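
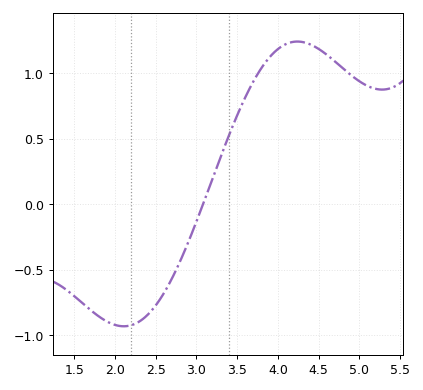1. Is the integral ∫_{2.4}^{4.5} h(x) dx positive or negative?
positive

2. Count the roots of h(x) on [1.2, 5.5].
1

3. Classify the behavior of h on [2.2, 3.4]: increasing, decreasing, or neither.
increasing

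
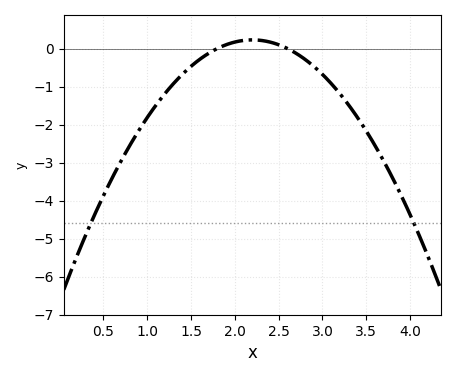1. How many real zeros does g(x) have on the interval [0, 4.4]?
2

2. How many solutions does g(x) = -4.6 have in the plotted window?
2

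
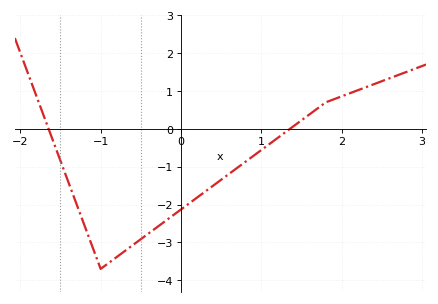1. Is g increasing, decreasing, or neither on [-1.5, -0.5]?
neither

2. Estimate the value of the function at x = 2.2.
1.02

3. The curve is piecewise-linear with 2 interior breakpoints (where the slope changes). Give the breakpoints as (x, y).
(-1, -3.7); (1.8, 0.7)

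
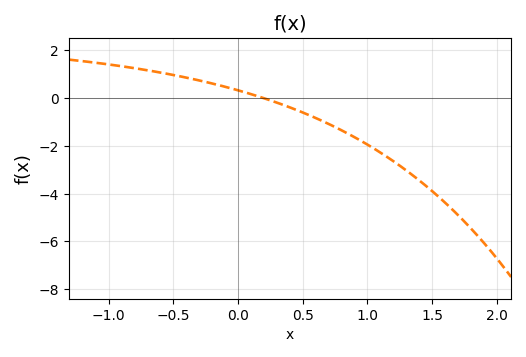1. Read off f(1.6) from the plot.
-4.4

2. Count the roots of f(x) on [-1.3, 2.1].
1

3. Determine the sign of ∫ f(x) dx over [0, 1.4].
negative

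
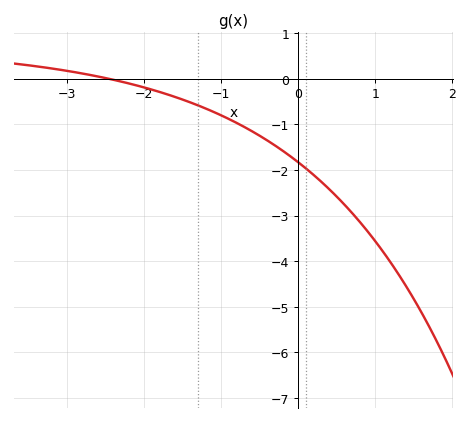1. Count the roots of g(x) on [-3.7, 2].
1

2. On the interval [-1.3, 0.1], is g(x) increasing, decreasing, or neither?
decreasing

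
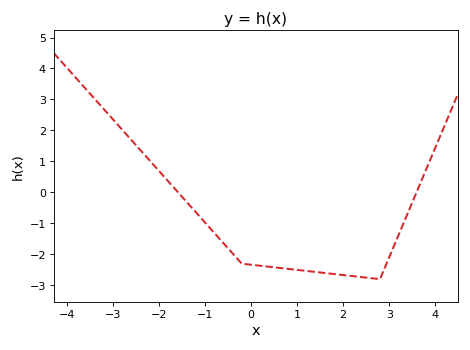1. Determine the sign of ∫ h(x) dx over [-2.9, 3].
negative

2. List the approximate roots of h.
-1.58, 3.59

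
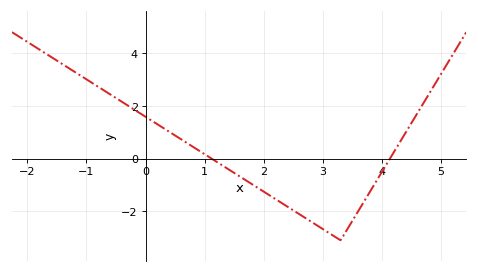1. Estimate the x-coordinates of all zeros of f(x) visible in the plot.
1.2, 4.2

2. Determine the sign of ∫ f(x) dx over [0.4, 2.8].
negative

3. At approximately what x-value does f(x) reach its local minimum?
3.2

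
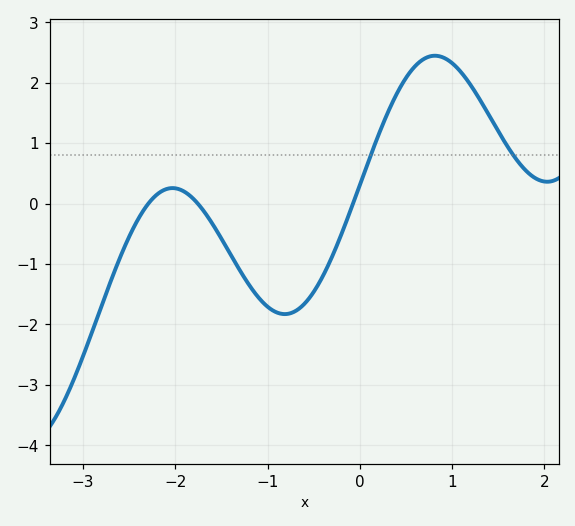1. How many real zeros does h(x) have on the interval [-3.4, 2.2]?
3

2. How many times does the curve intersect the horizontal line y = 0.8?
2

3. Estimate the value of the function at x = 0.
0.308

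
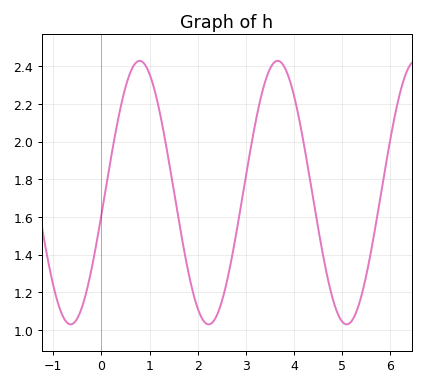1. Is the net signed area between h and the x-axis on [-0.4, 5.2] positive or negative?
positive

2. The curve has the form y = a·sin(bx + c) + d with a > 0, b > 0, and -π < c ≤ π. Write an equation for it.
y = 0.7sin(2.2x - 0.17) + 1.73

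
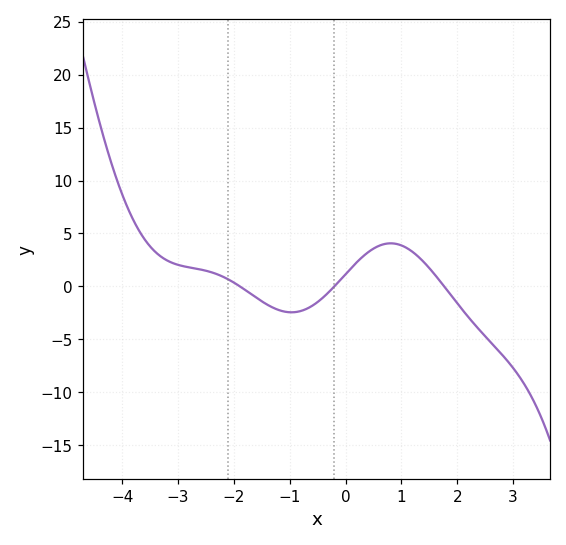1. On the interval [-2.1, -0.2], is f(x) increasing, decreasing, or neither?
neither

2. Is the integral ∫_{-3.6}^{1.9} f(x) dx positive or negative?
positive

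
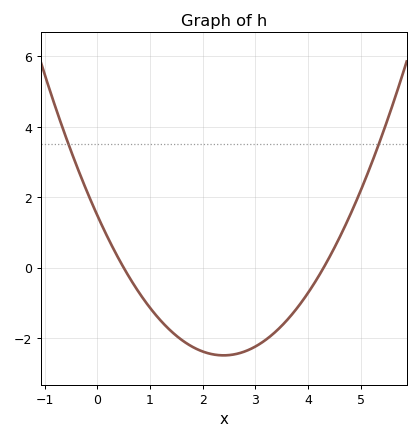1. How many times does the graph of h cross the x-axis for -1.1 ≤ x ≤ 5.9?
2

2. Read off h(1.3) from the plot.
-1.66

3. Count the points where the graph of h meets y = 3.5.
2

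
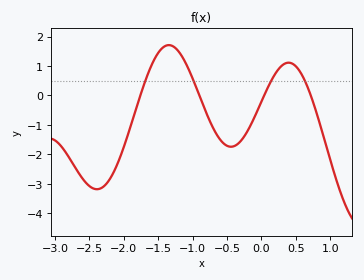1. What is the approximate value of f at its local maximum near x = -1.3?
1.71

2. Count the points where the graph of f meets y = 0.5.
4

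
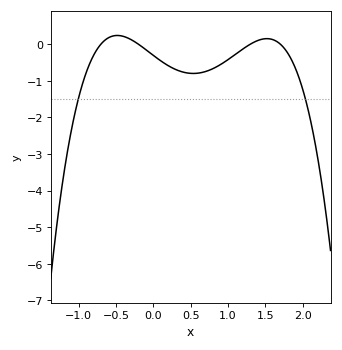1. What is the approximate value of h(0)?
-0.3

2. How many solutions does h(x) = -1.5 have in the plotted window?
2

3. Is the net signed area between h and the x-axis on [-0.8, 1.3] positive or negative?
negative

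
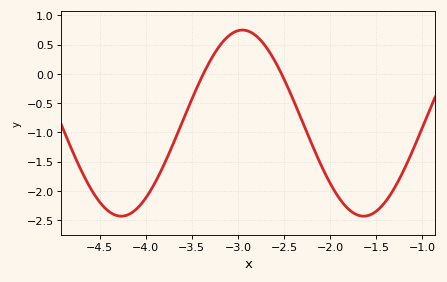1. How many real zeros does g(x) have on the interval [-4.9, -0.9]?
2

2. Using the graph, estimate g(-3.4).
-0.1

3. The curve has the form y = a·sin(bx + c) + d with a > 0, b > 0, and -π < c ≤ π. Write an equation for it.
y = 1.59sin(2.4x + 2.3) - 0.84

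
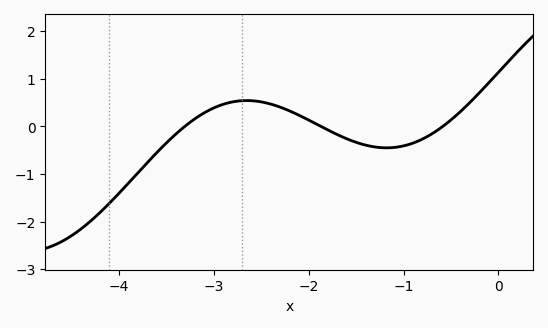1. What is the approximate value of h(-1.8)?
-0.071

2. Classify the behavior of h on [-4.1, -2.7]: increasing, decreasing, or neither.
increasing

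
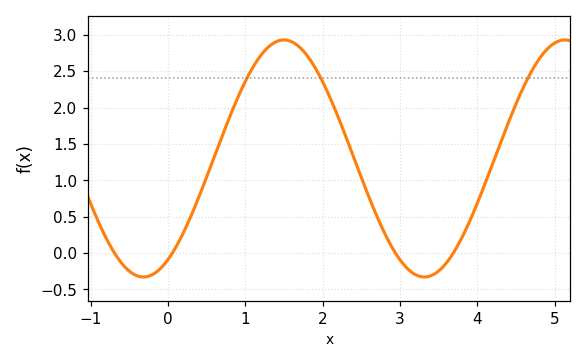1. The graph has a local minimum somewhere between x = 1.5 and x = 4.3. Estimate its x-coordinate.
3.3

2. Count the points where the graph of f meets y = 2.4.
3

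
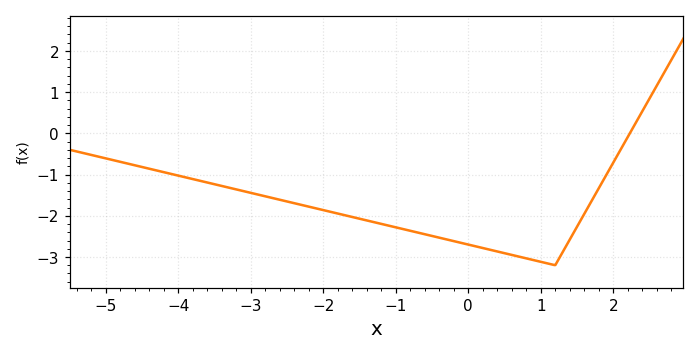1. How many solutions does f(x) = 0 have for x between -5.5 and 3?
1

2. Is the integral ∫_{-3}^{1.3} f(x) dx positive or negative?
negative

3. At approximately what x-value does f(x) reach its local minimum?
1.2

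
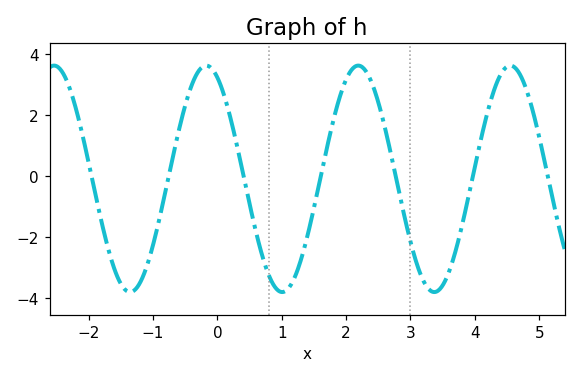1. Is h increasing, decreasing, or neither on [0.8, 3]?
neither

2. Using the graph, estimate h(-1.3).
-3.8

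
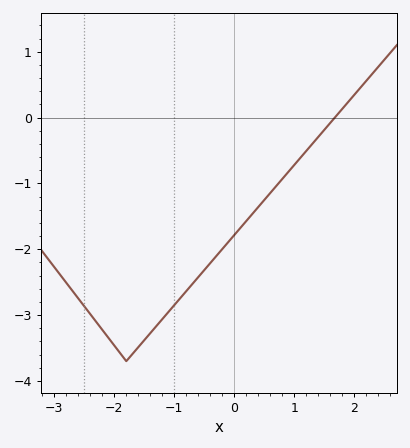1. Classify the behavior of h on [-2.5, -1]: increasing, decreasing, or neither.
neither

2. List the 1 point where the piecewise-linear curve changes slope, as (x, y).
(-1.8, -3.7)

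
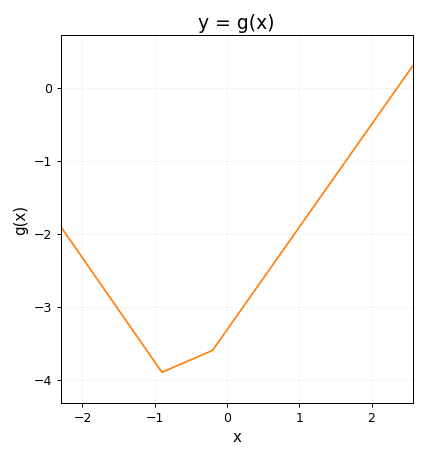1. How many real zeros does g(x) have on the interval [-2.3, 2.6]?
1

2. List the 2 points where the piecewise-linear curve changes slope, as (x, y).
(-0.9, -3.9); (-0.2, -3.6)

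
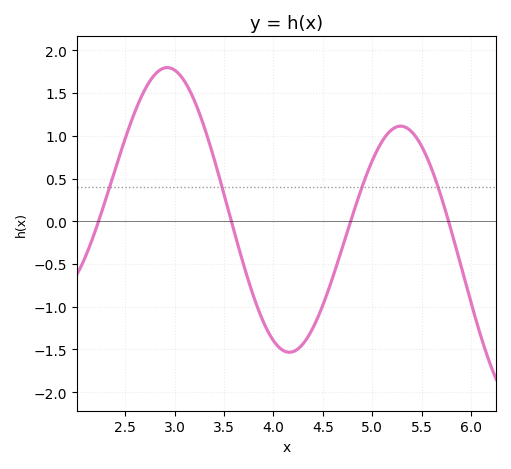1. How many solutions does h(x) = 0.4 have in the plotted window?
4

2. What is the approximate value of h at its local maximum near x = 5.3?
1.11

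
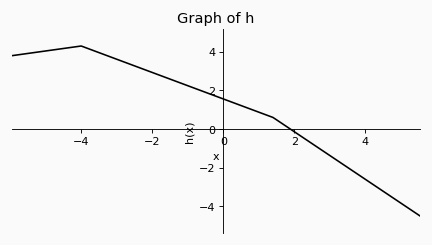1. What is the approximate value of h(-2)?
3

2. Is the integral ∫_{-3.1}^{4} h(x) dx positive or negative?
positive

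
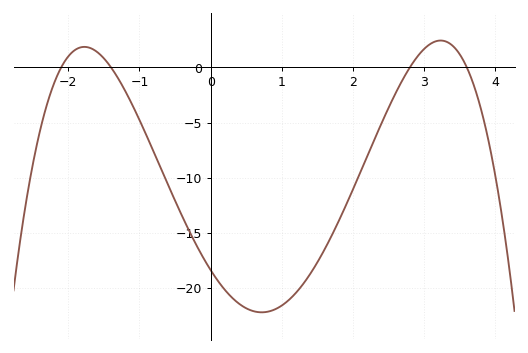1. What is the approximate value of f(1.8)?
-14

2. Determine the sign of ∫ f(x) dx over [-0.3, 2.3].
negative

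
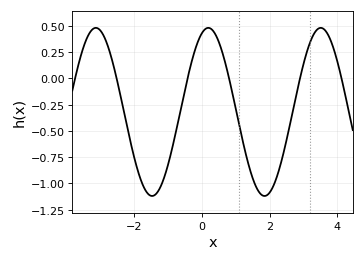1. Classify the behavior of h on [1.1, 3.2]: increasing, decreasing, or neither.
neither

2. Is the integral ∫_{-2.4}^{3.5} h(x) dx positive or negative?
negative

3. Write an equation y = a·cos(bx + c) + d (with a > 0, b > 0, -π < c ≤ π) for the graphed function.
y = 0.8cos(1.9x - 0.35) - 0.32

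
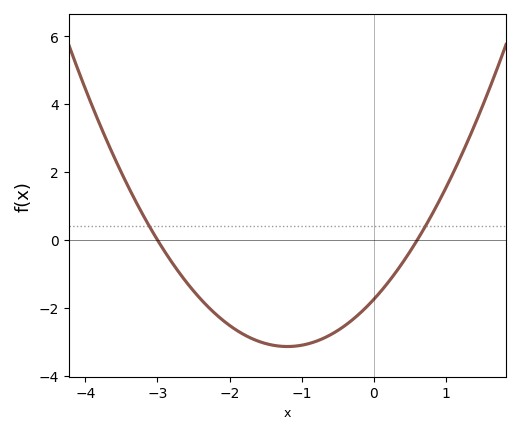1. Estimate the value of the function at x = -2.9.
-0.34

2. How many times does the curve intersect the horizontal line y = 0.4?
2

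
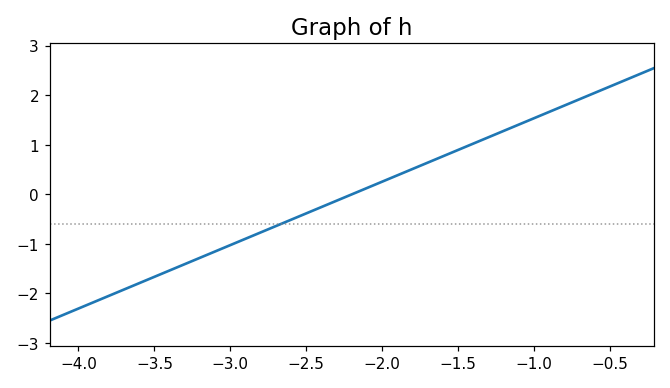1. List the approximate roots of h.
-2.2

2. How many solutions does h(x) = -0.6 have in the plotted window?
1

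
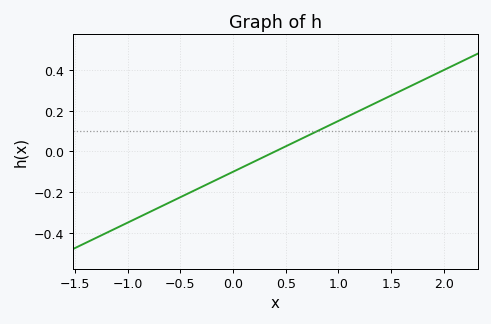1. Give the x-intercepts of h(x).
0.4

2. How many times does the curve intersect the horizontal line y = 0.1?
1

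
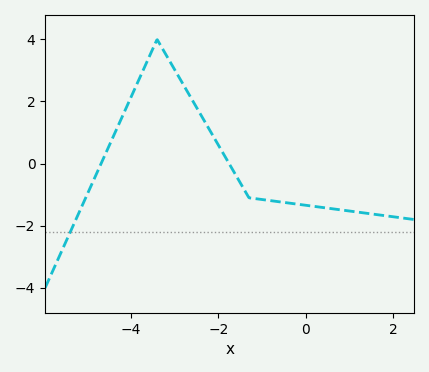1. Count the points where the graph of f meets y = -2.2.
1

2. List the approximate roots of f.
-4.6, -1.8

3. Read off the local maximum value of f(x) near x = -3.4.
4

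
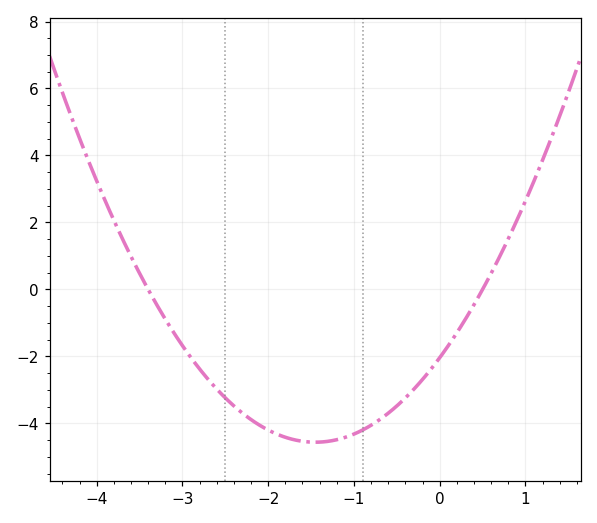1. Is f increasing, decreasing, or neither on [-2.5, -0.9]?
neither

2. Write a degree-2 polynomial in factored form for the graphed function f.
y = 1.2(x + 3.4)(x - 0.5)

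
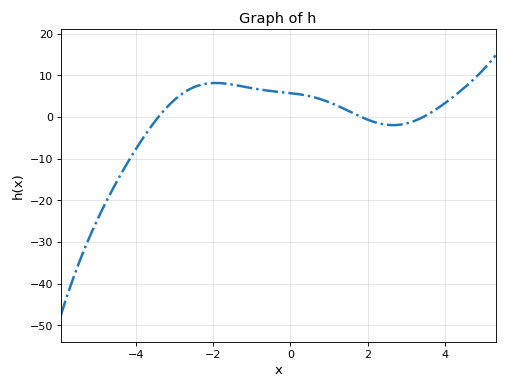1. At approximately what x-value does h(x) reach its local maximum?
-2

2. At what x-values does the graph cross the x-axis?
-3.4, 1.8, 3.4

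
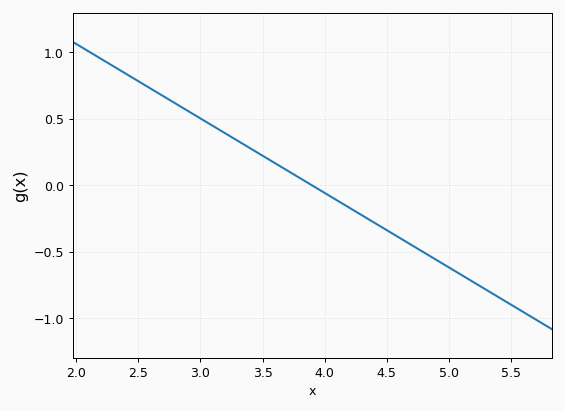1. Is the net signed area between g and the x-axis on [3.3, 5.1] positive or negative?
negative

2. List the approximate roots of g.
3.9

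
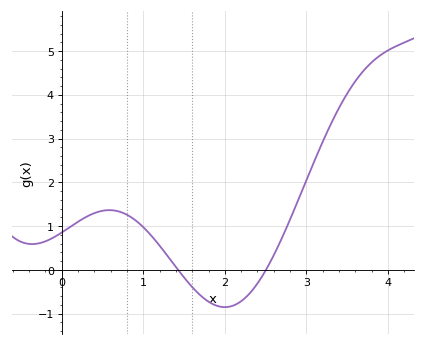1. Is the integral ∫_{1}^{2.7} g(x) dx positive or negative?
negative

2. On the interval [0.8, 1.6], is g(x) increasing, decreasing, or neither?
decreasing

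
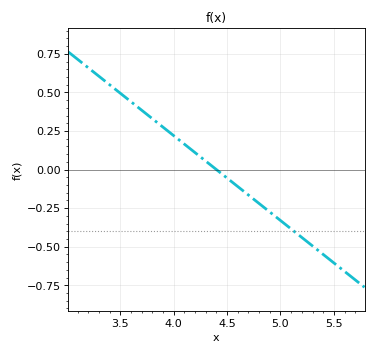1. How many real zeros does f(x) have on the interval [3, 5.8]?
1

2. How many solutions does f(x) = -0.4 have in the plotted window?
1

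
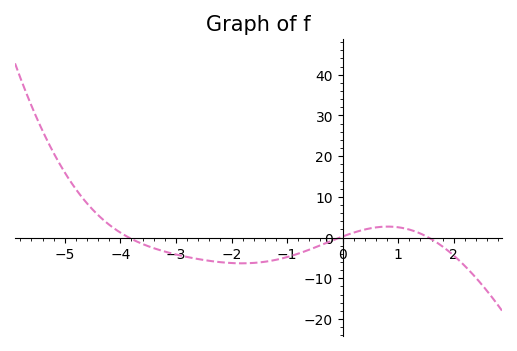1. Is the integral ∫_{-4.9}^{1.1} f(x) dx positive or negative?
negative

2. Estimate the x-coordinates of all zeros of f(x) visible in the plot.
-3.85, -0.051, 1.55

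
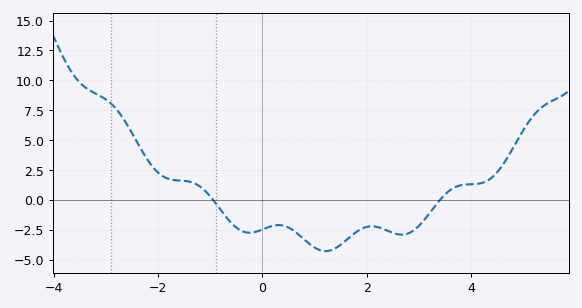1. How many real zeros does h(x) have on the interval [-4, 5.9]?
2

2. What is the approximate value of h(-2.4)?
5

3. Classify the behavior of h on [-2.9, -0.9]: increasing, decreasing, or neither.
decreasing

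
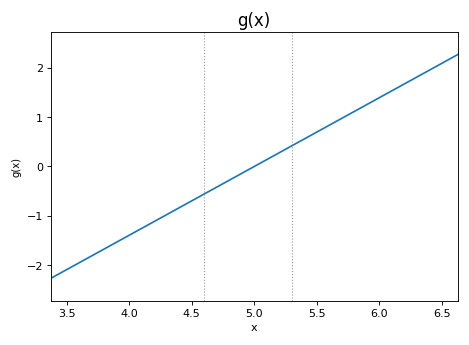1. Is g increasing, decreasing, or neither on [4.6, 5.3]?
increasing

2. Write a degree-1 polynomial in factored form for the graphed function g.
y = 1.39(x - 5)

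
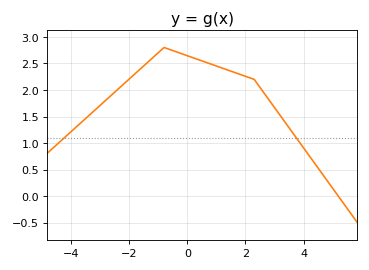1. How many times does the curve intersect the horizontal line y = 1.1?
2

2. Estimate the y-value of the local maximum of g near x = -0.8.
2.8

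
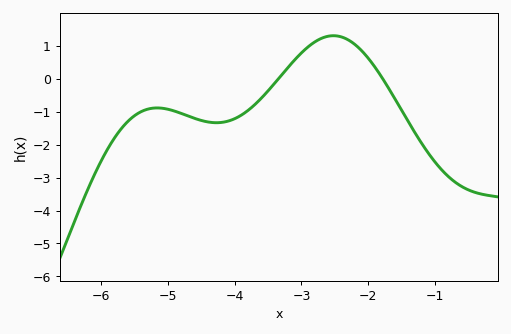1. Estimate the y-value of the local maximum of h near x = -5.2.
-0.9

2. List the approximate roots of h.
-3.3, -1.8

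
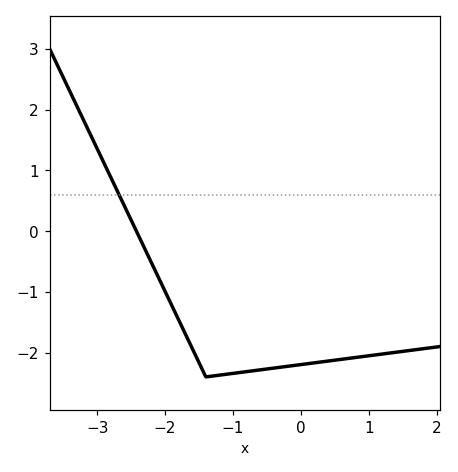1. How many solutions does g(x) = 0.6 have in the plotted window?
1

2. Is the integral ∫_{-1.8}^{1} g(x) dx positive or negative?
negative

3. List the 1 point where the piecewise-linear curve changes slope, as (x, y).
(-1.4, -2.4)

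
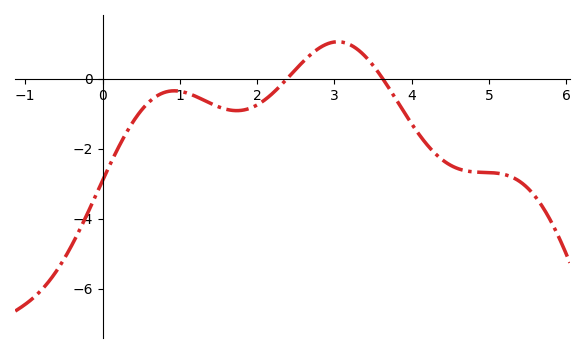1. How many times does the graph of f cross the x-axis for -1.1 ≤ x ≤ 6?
2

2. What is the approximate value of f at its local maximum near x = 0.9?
-0.4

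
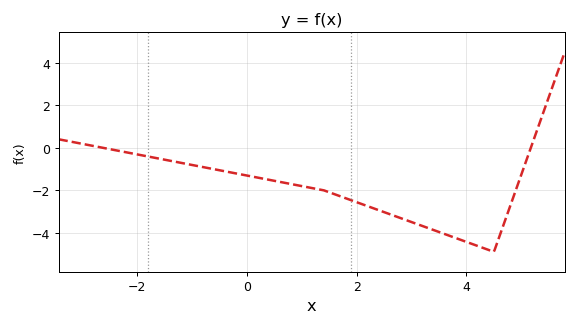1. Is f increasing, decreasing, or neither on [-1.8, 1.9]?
decreasing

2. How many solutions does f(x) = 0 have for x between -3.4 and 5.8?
2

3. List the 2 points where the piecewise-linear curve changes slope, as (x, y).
(1.4, -2); (4.5, -4.9)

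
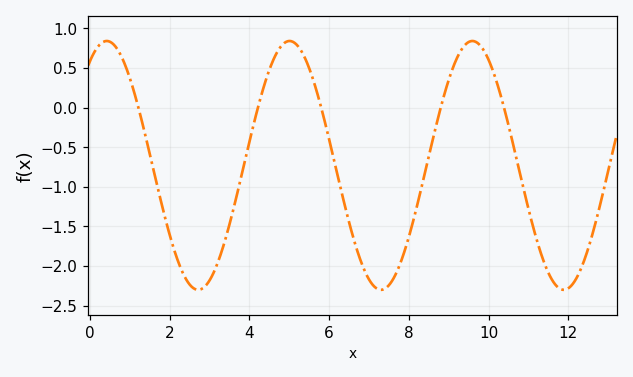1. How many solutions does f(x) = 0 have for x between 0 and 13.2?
5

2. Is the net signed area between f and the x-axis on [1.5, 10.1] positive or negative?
negative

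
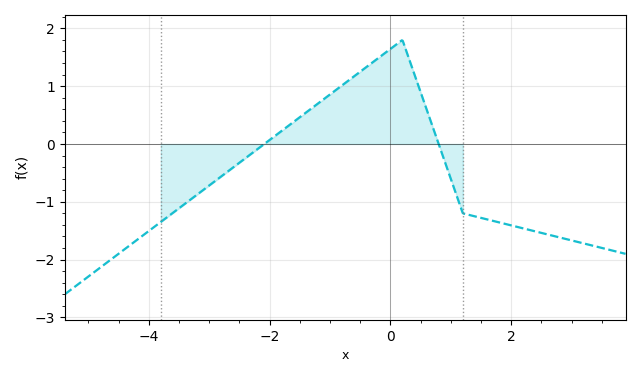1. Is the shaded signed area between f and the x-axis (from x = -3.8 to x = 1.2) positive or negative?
positive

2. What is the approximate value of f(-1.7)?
0.3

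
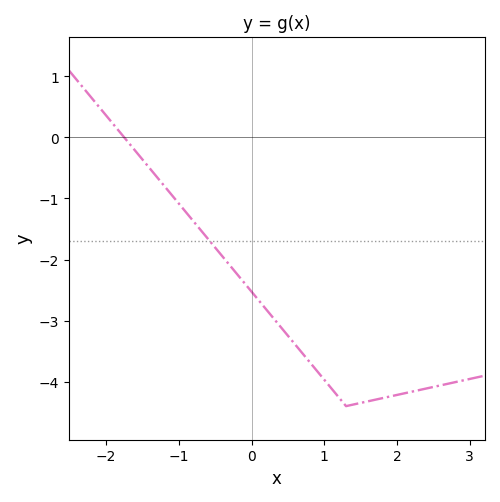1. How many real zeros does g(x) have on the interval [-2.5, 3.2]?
1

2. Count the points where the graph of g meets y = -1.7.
1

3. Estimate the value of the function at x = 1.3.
-4.4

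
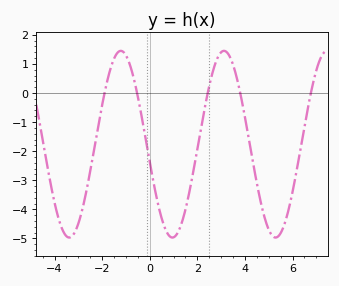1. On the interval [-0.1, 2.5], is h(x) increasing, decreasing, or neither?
neither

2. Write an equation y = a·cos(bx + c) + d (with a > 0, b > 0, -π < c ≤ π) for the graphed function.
y = 3.21cos(1.4x + 1.8) - 1.76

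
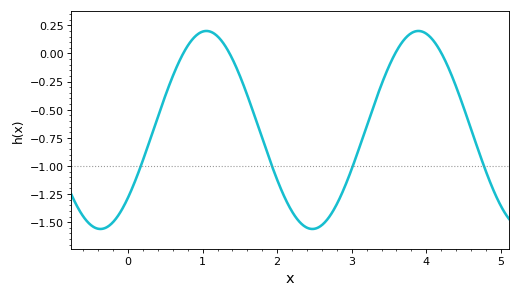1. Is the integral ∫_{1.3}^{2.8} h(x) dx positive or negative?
negative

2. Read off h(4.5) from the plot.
-0.5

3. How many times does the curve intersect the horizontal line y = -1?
4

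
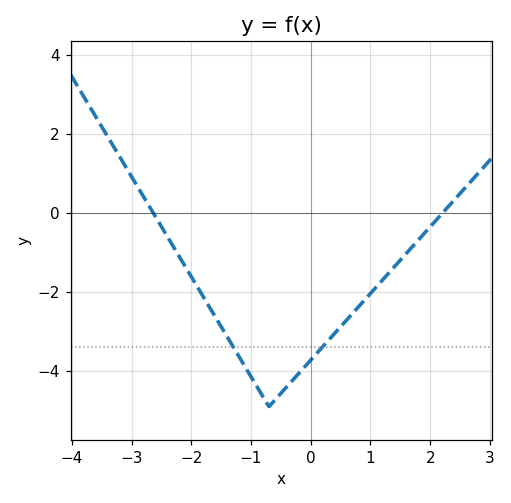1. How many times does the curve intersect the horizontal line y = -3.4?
2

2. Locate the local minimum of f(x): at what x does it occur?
-0.7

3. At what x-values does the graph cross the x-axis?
-2.6, 2.2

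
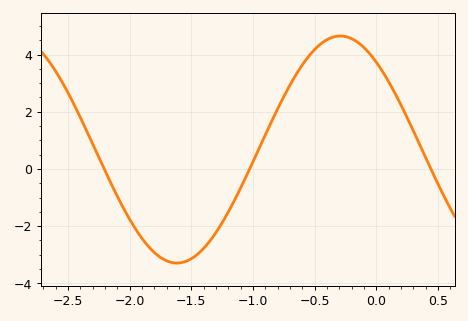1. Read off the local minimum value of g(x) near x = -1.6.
-3.29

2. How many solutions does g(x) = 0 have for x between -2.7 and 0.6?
3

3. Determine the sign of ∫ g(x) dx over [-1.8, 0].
positive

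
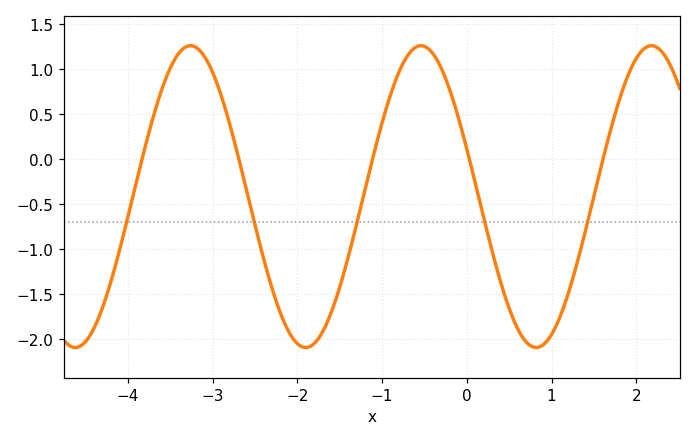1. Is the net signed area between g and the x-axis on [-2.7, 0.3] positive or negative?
negative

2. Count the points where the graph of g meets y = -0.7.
5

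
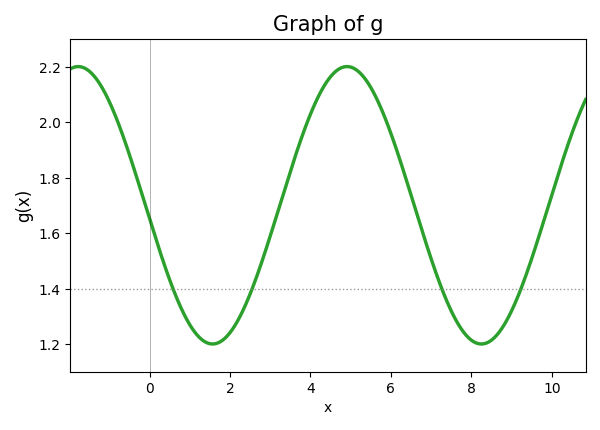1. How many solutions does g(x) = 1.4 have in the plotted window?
4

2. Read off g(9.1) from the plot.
1.36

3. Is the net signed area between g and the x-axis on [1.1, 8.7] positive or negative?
positive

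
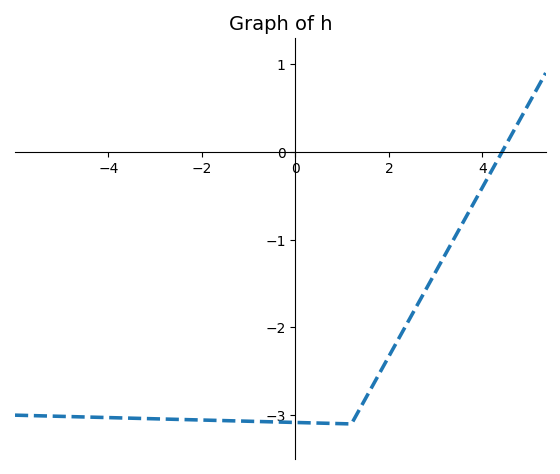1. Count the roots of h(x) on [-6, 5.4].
1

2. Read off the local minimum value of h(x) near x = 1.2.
-3.1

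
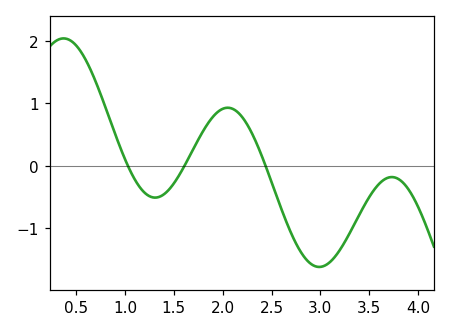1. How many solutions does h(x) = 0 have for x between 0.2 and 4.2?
3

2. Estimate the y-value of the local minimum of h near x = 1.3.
-0.508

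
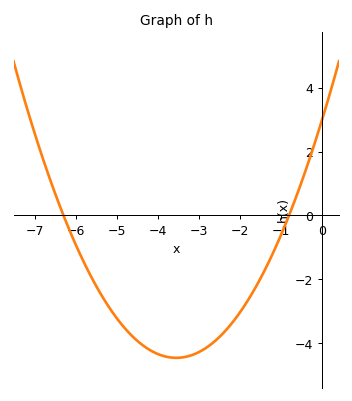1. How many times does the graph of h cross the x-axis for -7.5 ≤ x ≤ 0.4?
2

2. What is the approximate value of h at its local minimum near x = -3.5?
-4.4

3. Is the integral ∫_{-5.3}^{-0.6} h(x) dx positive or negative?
negative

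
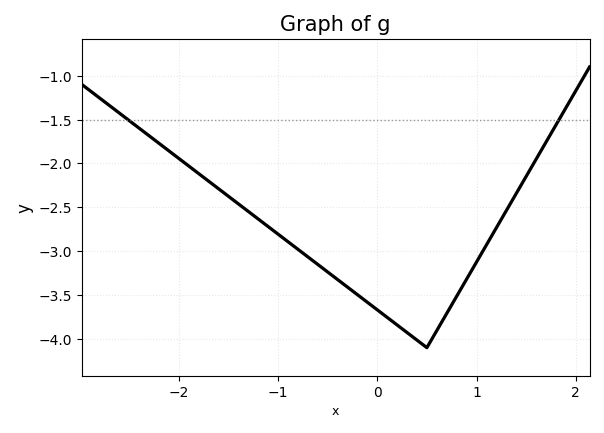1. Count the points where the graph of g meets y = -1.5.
2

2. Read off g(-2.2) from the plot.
-1.75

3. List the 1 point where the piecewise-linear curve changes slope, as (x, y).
(0.5, -4.1)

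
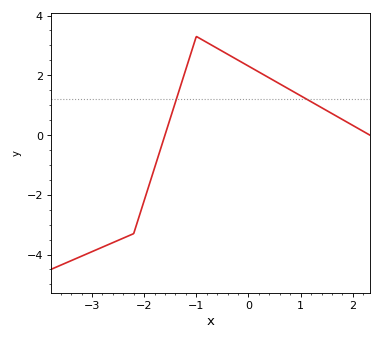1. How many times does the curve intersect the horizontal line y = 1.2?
2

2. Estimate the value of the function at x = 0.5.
1.81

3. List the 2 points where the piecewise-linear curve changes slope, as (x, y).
(-2.2, -3.3); (-1, 3.3)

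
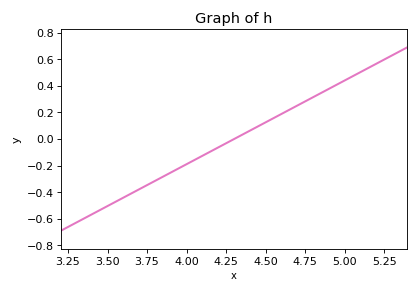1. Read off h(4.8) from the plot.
0.32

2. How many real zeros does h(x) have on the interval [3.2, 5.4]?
1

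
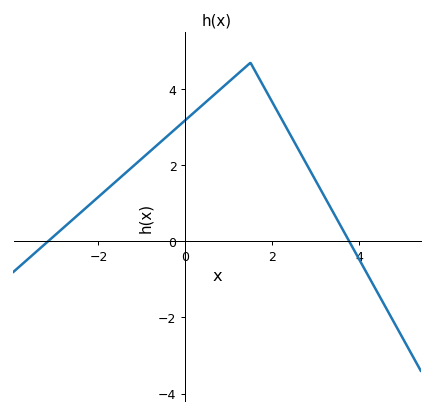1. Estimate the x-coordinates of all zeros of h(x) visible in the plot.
-3.16, 3.77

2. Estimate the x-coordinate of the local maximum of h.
1.5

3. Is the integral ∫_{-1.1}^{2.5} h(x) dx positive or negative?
positive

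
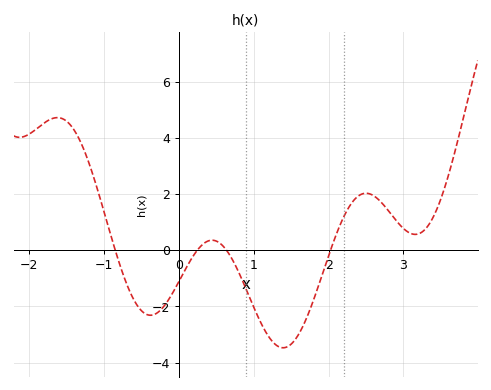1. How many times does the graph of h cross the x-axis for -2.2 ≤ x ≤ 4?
4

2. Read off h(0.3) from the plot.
0.2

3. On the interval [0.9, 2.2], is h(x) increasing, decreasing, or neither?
neither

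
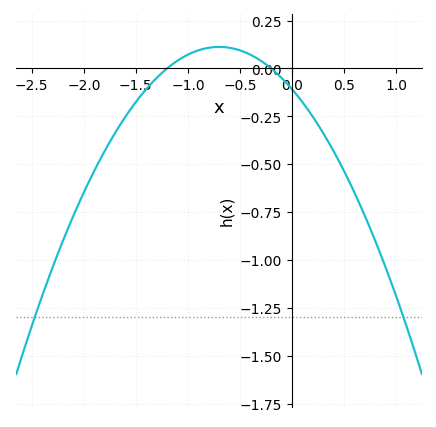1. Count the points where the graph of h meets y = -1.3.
2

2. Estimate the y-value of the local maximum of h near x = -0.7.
0.12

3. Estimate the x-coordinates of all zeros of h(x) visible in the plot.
-1.2, -0.2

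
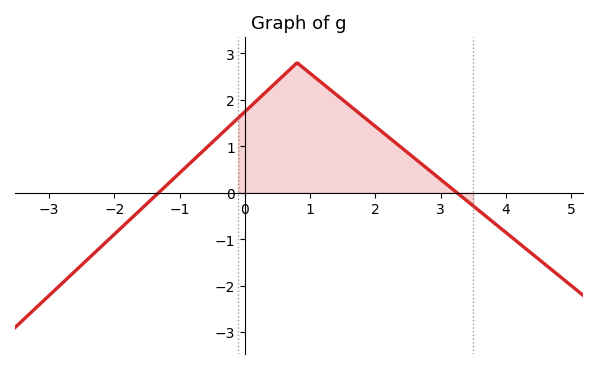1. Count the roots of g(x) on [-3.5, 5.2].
2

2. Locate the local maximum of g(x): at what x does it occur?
0.802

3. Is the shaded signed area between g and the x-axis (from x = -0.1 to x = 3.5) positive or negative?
positive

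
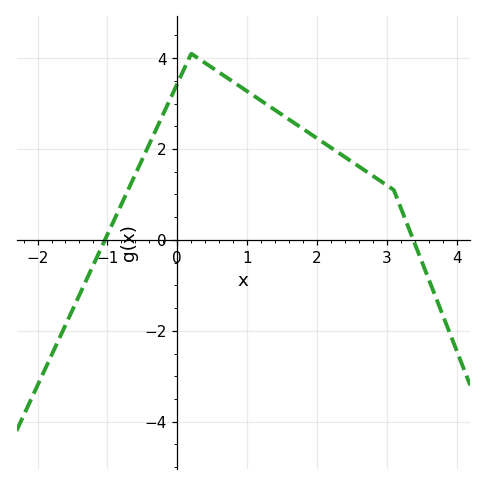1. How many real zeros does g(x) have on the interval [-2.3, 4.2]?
2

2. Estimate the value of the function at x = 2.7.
1.51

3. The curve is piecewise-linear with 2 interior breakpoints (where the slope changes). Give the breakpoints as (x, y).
(0.2, 4.1); (3.1, 1.1)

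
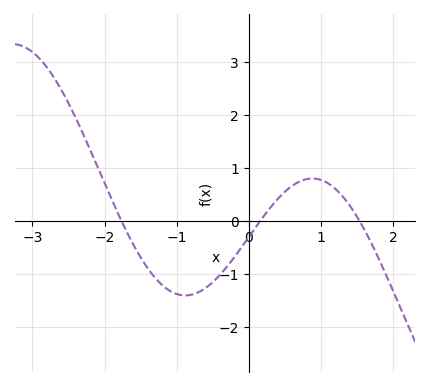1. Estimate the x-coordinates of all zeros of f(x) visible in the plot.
-1.8, 0.2, 1.5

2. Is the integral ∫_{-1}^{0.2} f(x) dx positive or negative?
negative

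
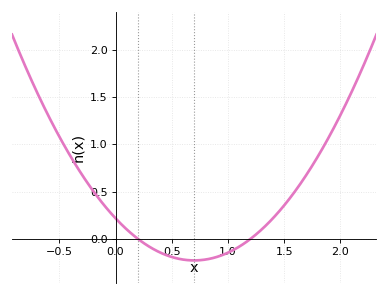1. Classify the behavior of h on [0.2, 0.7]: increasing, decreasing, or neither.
decreasing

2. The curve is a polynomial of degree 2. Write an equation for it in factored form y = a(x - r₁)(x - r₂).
y = 0.91(x - 0.2)(x - 1.2)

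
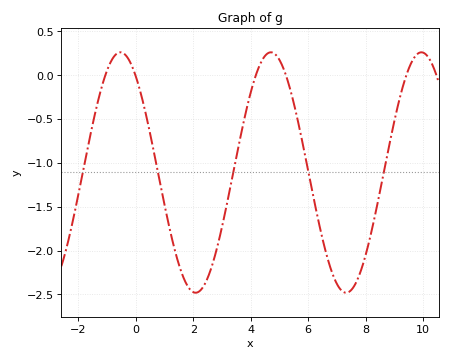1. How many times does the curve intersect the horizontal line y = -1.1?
5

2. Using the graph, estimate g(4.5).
0.2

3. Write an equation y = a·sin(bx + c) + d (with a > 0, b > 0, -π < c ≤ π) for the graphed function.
y = 1.37sin(1.2x + 2.2) - 1.11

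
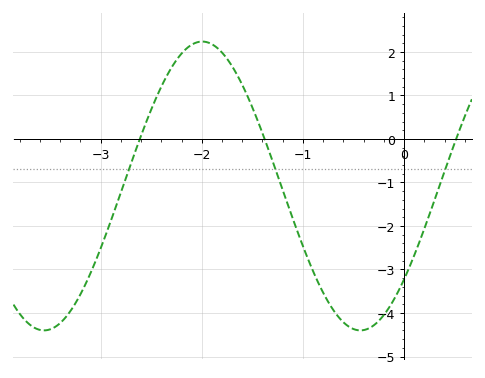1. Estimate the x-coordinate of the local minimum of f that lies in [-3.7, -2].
-3.56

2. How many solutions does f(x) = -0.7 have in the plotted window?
3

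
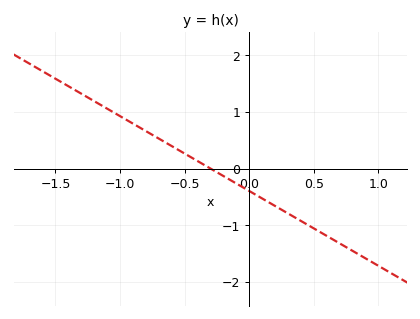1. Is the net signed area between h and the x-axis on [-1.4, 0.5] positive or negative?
positive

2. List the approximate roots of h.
-0.3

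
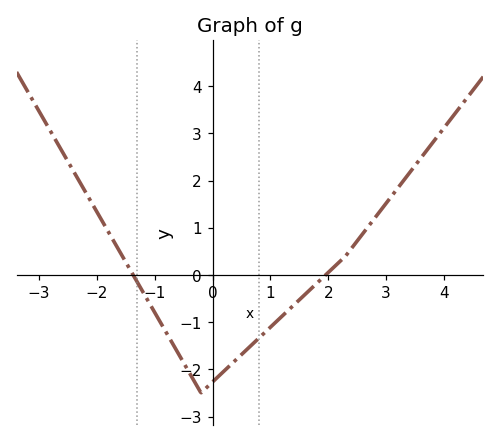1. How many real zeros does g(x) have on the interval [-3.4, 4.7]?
2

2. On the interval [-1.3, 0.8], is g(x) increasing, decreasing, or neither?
neither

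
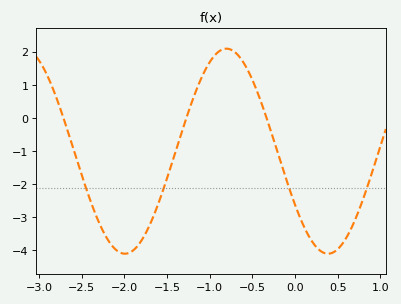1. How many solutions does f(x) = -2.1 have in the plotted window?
4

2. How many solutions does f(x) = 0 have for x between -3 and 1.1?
3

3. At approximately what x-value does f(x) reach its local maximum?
-0.8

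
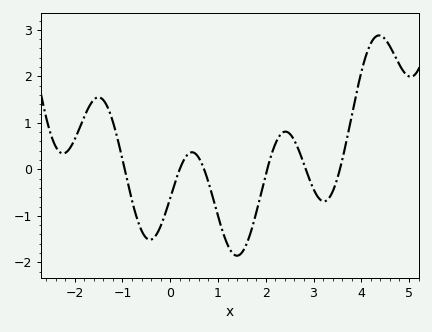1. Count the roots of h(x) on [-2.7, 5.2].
6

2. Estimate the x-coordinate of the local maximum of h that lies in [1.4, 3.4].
2.4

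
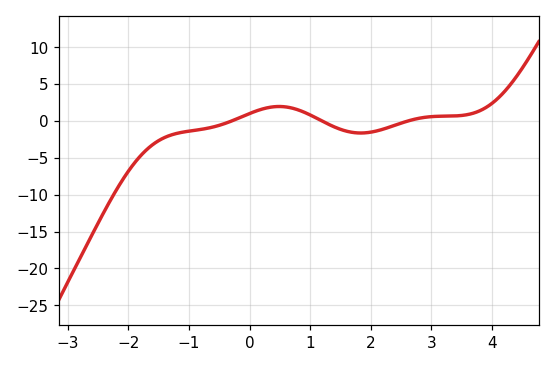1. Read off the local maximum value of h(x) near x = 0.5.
1.94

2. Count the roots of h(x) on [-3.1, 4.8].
3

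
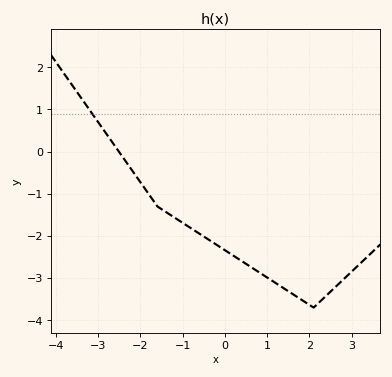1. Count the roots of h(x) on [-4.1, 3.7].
1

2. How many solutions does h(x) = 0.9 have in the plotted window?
1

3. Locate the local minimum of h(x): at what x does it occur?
2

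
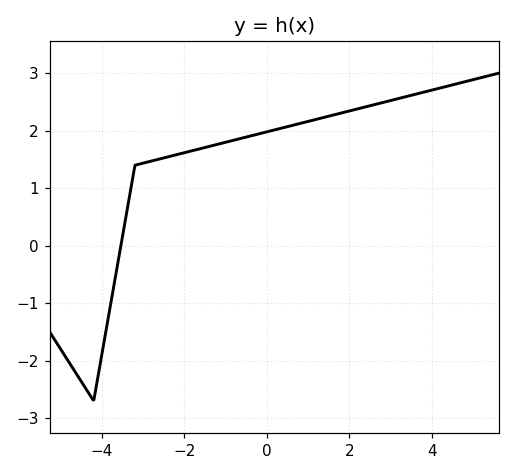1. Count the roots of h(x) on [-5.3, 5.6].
1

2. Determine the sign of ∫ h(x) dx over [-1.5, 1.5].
positive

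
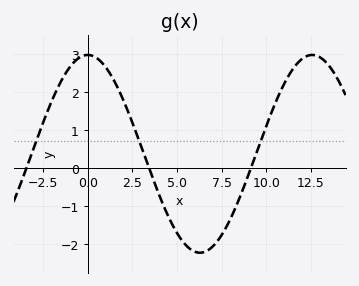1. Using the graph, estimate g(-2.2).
1.6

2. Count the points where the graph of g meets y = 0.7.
3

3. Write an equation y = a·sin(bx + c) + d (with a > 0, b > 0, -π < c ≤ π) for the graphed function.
y = 2.6sin(0.5x + 1.6) + 0.37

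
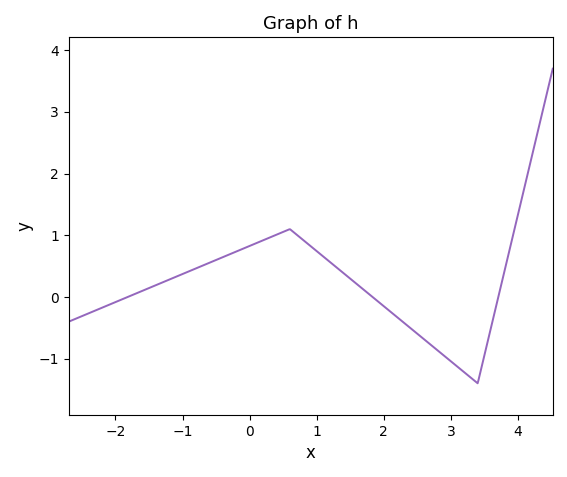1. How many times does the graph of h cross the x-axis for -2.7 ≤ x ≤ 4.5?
3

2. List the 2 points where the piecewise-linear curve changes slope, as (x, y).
(0.6, 1.1); (3.4, -1.4)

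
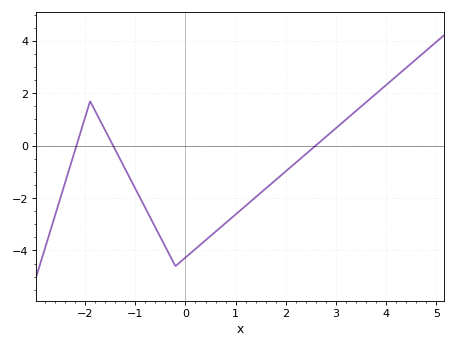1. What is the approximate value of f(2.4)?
-0.319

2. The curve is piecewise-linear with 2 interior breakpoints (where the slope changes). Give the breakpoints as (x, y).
(-1.9, 1.7); (-0.2, -4.6)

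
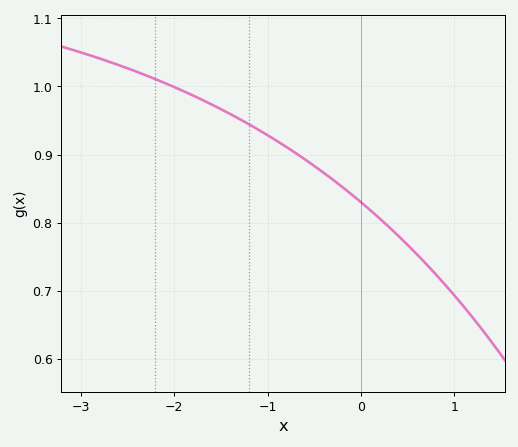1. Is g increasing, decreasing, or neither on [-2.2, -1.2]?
decreasing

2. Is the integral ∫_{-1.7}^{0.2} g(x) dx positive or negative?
positive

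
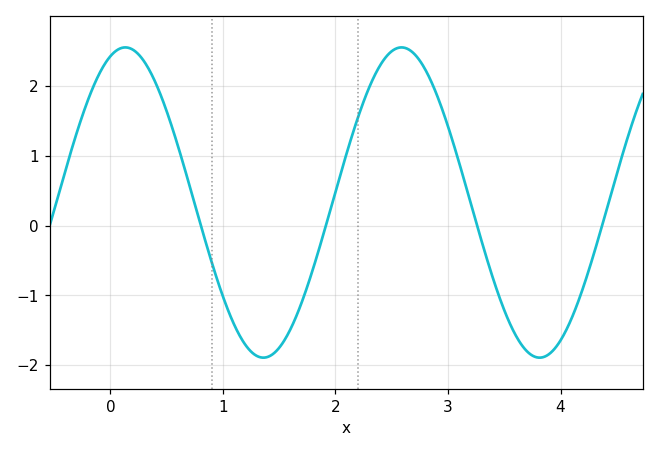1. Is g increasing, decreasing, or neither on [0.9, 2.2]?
neither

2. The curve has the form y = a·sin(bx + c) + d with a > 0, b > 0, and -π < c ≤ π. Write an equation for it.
y = 2.22sin(2.6x + 1.2) + 0.33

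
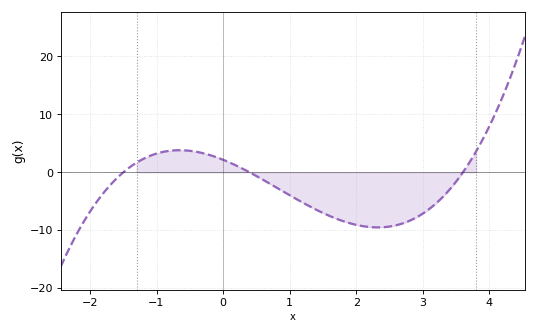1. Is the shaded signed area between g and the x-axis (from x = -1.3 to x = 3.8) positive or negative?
negative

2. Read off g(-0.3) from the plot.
3.31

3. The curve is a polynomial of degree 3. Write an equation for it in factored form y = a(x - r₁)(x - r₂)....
y = 1.01(x + 1.5)(x - 0.4)(x - 3.6)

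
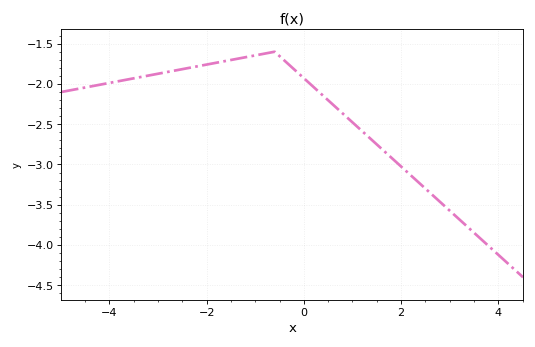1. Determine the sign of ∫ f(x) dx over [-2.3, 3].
negative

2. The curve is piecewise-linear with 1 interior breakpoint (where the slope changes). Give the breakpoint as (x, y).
(-0.6, -1.6)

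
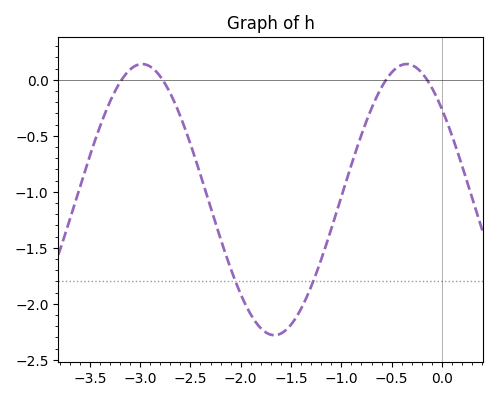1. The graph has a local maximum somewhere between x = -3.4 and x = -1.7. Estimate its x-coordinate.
-3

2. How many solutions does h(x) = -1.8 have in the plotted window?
2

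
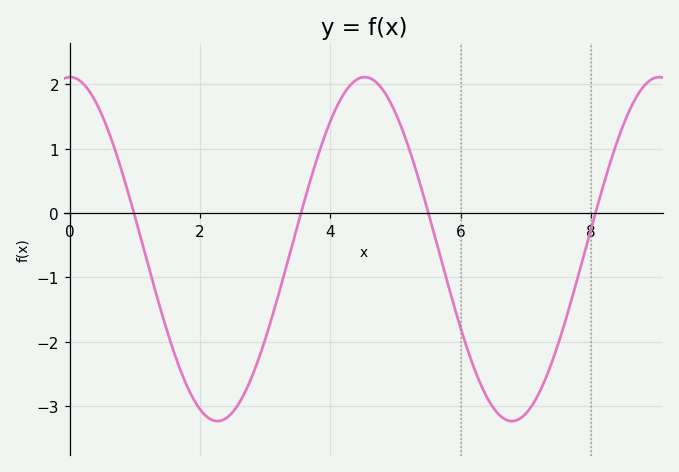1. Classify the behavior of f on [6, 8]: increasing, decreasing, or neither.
neither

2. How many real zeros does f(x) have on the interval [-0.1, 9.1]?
4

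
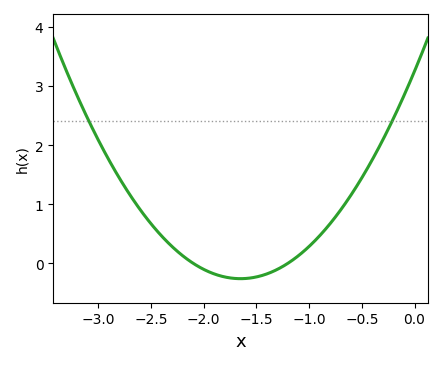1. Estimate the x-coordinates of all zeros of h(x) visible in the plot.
-2.1, -1.2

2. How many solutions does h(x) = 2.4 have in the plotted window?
2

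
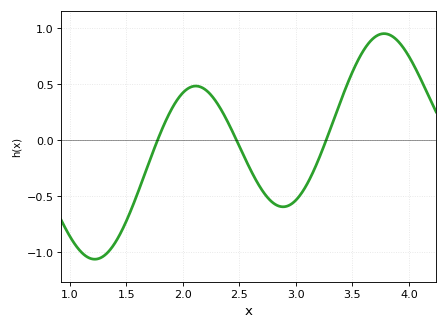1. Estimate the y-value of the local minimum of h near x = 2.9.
-0.594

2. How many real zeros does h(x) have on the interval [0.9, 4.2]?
3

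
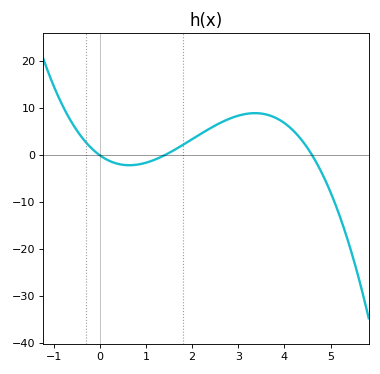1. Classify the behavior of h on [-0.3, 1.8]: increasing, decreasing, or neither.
neither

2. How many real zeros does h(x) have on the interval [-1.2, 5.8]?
3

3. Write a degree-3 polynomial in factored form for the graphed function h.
y = -1.1(x - 0)(x - 1.4)(x - 4.6)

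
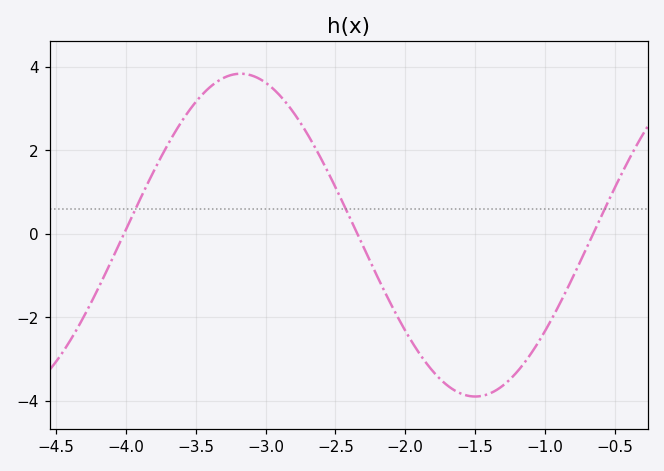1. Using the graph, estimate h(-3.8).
1.51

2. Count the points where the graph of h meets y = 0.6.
3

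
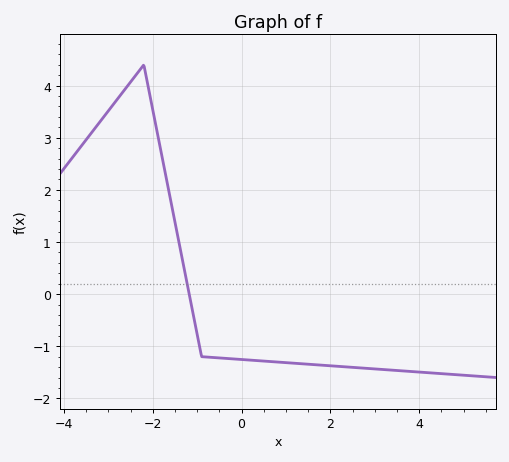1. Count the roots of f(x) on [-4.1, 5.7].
1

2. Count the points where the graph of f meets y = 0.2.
1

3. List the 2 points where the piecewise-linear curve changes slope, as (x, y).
(-2.2, 4.4); (-0.9, -1.2)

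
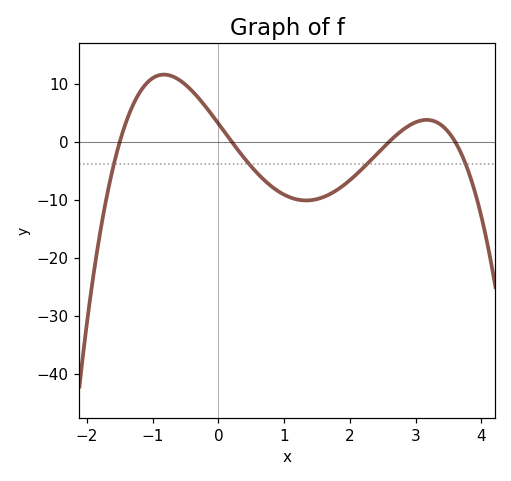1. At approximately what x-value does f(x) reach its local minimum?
1.33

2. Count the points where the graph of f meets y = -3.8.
4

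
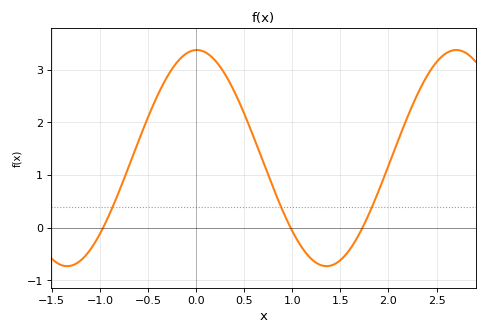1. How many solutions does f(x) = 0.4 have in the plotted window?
3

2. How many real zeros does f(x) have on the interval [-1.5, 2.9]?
3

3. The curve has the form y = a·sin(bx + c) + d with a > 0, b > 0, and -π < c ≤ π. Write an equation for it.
y = 2.05sin(2.33x + 1.55) + 1.32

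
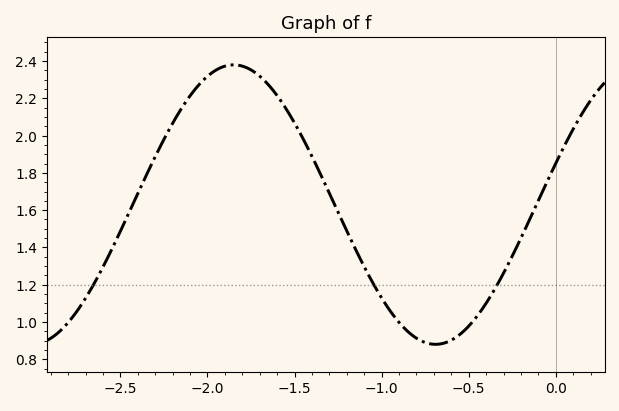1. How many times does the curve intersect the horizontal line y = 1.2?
3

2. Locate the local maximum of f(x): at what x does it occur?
-1.85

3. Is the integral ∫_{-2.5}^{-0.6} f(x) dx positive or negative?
positive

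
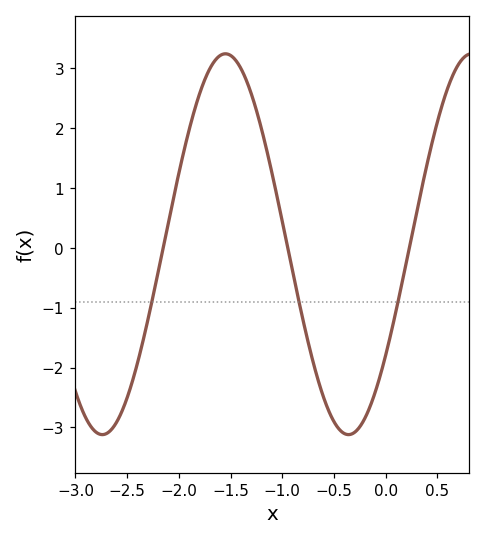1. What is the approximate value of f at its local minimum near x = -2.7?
-3.12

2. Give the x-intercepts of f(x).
-2.15, -0.948, 0.228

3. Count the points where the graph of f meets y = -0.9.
3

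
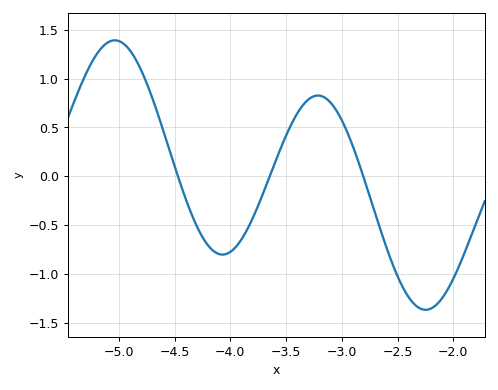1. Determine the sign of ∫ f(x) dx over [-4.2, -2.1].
negative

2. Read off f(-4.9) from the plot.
1.3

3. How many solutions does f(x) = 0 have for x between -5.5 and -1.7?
3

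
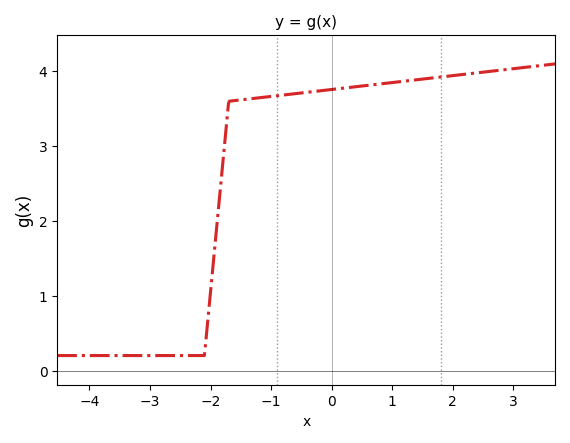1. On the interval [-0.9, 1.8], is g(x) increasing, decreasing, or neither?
increasing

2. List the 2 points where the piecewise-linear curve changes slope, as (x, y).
(-2.1, 0.2); (-1.7, 3.6)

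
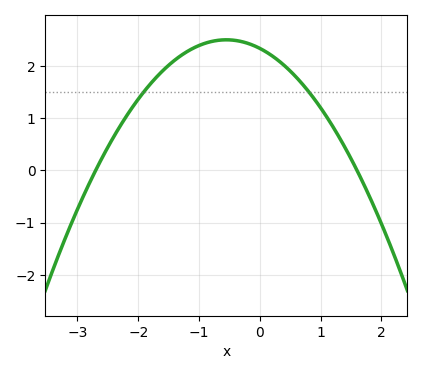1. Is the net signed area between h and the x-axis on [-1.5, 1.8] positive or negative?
positive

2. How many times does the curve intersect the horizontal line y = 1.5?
2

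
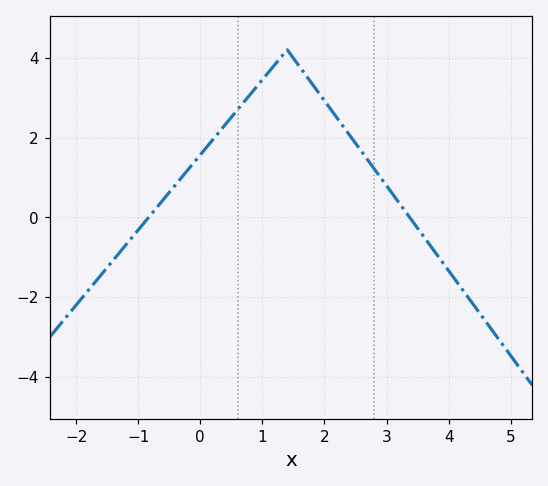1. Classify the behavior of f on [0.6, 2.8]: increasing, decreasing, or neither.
neither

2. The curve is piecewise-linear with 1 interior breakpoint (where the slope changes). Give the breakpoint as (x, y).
(1.4, 4.2)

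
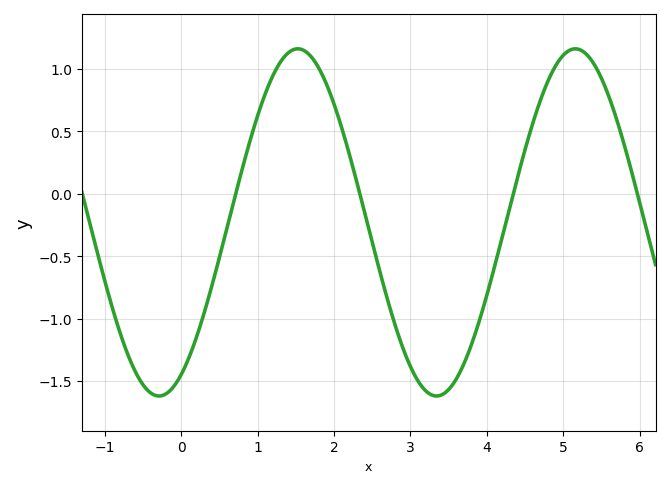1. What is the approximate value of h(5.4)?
1.04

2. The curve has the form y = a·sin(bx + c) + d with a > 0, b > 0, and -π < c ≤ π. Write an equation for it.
y = 1.39sin(1.73x - 1.07) - 0.23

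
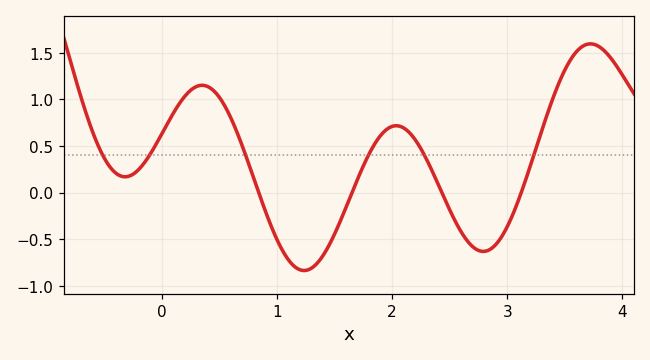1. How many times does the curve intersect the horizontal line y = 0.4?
6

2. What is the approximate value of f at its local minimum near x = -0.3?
0.15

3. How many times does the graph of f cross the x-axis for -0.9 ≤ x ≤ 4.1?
4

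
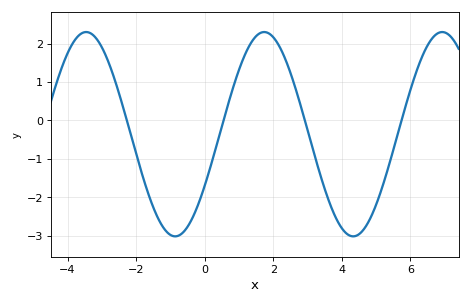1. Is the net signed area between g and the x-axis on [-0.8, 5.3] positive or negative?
negative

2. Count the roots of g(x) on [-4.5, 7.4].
4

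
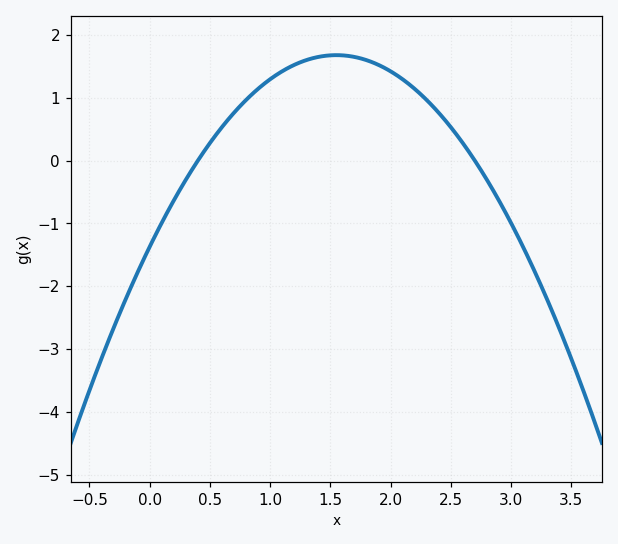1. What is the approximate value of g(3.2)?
-1.78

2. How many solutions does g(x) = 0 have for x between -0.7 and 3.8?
2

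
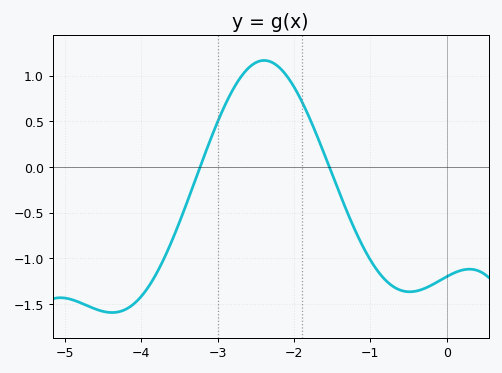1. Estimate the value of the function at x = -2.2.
1.1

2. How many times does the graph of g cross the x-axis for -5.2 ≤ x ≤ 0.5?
2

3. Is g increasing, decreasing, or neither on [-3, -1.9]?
neither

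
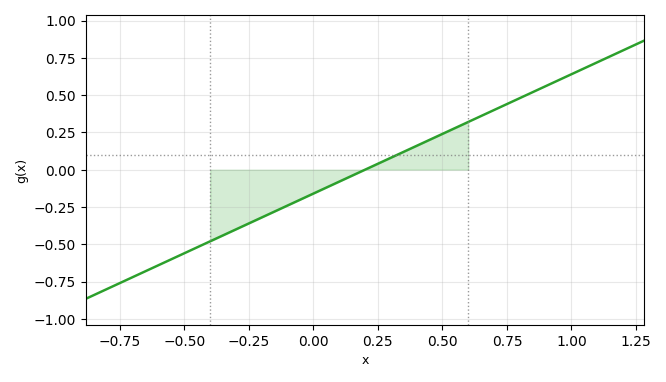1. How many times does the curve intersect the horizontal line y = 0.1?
1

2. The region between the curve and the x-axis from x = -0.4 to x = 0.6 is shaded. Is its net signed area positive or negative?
negative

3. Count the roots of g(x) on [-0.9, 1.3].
1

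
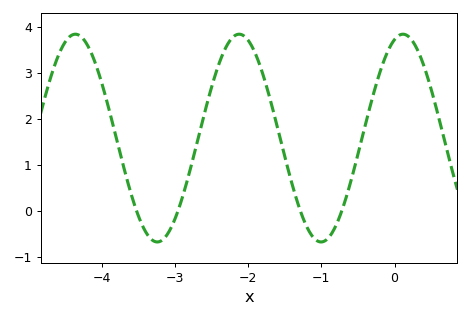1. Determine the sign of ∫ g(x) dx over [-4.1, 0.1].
positive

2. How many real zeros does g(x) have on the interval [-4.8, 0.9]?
4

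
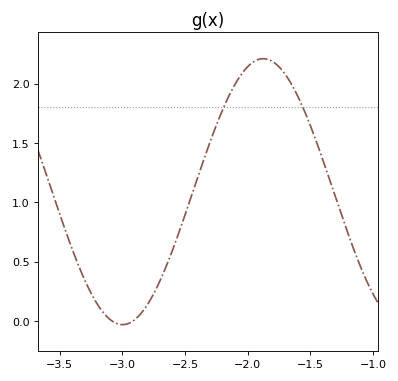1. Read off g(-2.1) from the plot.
2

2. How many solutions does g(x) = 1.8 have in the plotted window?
2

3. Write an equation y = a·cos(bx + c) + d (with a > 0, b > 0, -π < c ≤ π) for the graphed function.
y = 1.12cos(2.8x - 1.03) + 1.09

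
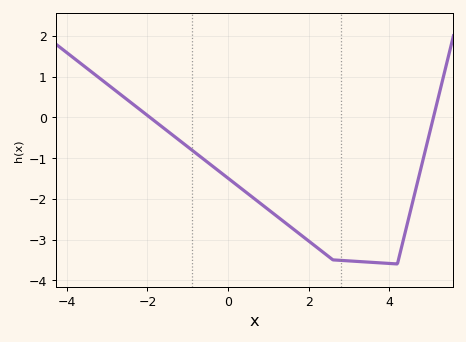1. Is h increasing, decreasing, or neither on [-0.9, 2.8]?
decreasing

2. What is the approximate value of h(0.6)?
-1.96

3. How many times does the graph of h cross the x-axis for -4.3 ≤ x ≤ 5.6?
2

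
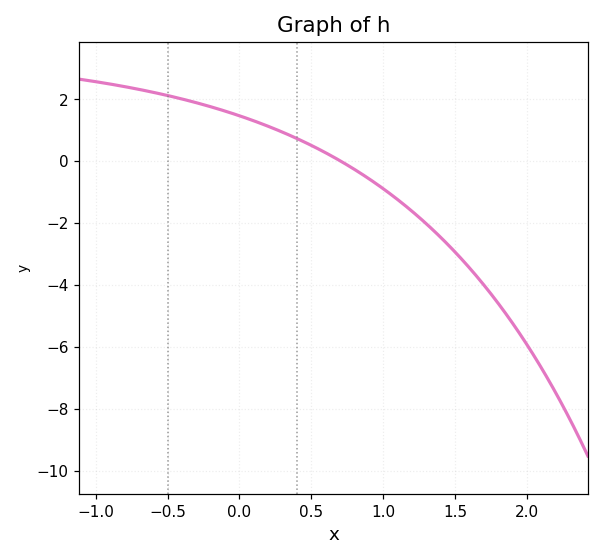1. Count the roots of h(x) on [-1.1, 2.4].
1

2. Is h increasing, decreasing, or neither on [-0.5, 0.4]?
decreasing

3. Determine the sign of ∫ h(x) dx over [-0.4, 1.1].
positive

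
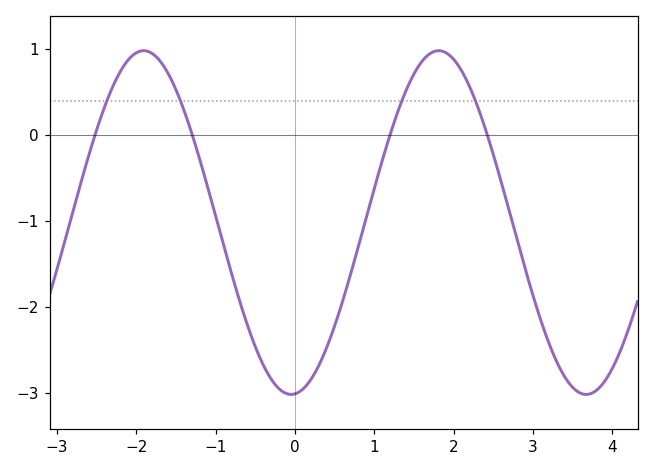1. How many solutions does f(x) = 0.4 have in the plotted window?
4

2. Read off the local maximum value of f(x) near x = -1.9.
0.98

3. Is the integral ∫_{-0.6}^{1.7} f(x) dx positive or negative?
negative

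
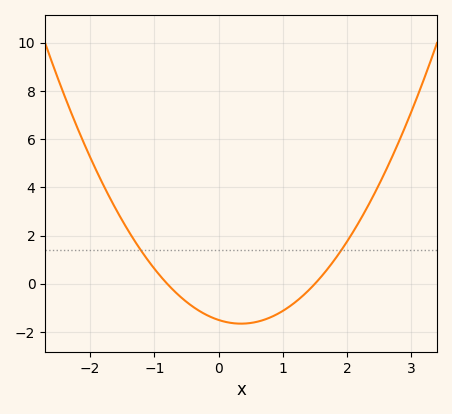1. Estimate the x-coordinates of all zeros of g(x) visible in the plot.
-0.8, 1.5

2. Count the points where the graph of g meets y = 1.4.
2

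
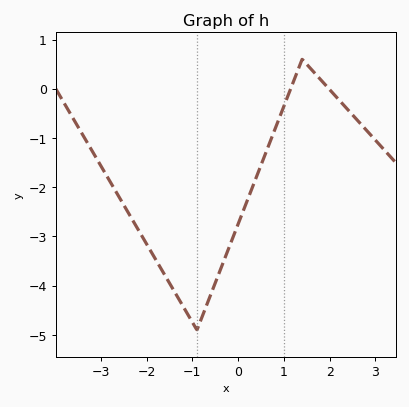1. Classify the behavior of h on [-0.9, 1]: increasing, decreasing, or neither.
increasing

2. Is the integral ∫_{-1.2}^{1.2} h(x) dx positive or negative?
negative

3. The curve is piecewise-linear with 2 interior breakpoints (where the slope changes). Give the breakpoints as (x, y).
(-0.9, -4.9); (1.4, 0.6)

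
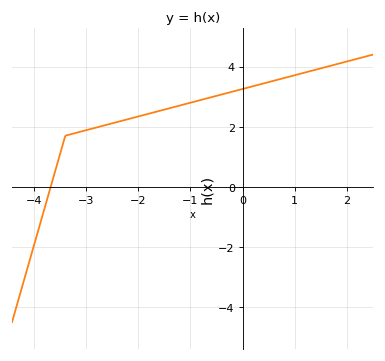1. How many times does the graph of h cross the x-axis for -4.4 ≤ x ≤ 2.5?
1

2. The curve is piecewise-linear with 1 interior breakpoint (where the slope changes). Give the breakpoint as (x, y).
(-3.4, 1.7)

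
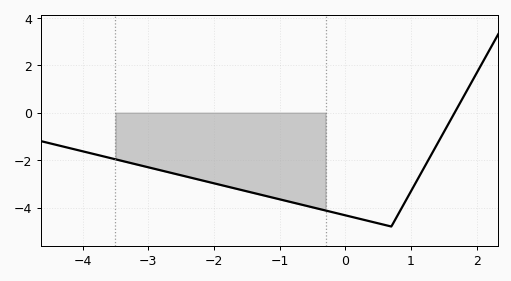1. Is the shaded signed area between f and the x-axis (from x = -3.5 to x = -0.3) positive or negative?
negative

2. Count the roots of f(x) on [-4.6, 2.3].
1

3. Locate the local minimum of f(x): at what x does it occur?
0.7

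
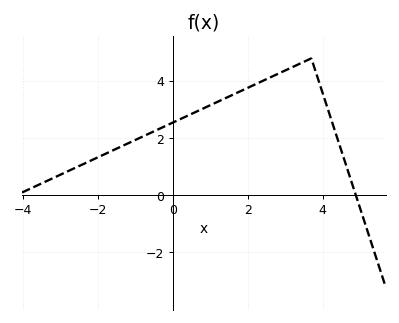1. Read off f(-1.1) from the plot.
1.88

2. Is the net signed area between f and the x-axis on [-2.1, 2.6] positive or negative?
positive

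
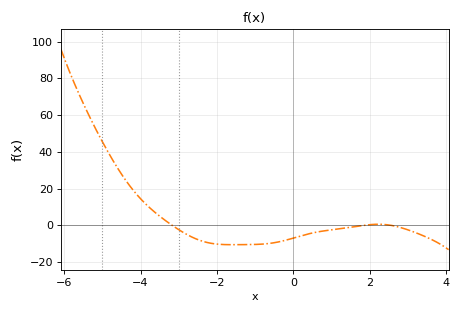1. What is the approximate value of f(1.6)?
0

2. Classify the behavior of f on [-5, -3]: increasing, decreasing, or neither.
decreasing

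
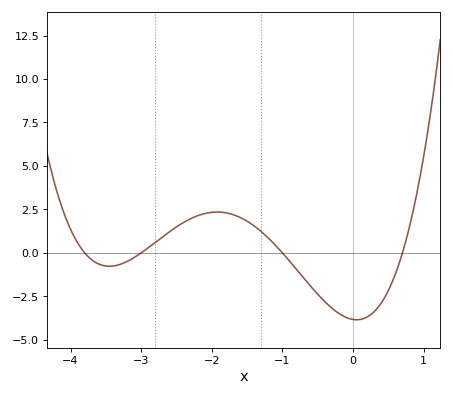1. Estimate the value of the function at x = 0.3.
-3.38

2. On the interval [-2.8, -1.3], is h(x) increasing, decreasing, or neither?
neither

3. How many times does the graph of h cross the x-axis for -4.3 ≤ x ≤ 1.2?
4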